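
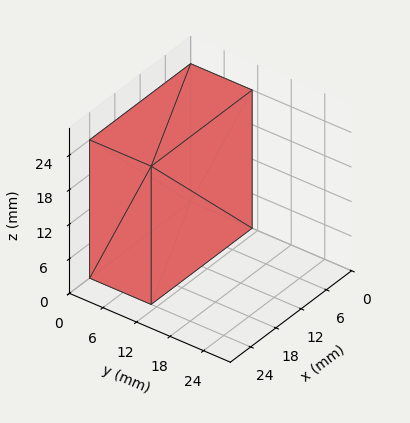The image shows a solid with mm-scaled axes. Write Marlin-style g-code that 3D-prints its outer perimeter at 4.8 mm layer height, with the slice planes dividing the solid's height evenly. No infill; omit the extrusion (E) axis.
Reading the render: the shape is a rectangular box, roughly 24 × 11 mm footprint and 24 mm tall (dimensions read to the nearest mm from the axis ticks). For the g-code, the solid's height is divided into equal slices at the stated Δz and each level perimeter traced with G1 moves after a G0 lift.

; perimeter-only toolpath
G21 ; units = mm
G90 ; absolute positioning
G28 ; home
; layer 1
G0 Z4.8
G0 X0.0 Y0.0
G1 X24.0 Y0.0
G1 X24.0 Y11.0
G1 X0.0 Y11.0
G1 X0.0 Y0.0
; layer 2
G0 Z9.6
G0 X0.0 Y0.0
G1 X24.0 Y0.0
G1 X24.0 Y11.0
G1 X0.0 Y11.0
G1 X0.0 Y0.0
; layer 3
G0 Z14.4
G0 X0.0 Y0.0
G1 X24.0 Y0.0
G1 X24.0 Y11.0
G1 X0.0 Y11.0
G1 X0.0 Y0.0
; layer 4
G0 Z19.2
G0 X0.0 Y0.0
G1 X24.0 Y0.0
G1 X24.0 Y11.0
G1 X0.0 Y11.0
G1 X0.0 Y0.0
; layer 5
G0 Z24.0
G0 X0.0 Y0.0
G1 X24.0 Y0.0
G1 X24.0 Y11.0
G1 X0.0 Y11.0
G1 X0.0 Y0.0
M2 ; end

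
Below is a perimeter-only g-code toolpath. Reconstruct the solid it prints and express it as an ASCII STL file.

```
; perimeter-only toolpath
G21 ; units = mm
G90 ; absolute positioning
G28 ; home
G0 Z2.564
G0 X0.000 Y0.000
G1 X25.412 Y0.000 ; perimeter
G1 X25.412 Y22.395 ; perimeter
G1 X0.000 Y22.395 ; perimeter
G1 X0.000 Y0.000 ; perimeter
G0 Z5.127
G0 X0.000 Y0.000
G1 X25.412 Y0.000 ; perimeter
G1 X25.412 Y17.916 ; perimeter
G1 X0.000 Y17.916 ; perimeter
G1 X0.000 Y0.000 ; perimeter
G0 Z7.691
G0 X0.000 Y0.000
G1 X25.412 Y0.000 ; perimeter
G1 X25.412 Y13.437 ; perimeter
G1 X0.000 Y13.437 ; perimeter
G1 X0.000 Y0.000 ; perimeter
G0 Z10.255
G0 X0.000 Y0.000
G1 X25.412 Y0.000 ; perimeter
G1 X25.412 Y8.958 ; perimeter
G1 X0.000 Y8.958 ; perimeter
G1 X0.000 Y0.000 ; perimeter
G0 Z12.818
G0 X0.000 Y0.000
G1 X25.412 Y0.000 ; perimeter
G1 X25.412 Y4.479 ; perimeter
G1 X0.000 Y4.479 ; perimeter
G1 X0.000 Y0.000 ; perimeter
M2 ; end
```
solid part
  facet normal 0.0000 0.0000 -1.0000
    outer loop
      vertex 25.412 26.874 0.000
      vertex 25.412 0.000 0.000
      vertex 0.000 0.000 0.000
    endloop
  endfacet
  facet normal 0.0000 0.0000 -1.0000
    outer loop
      vertex 0.000 26.874 0.000
      vertex 25.412 26.874 0.000
      vertex 0.000 0.000 0.000
    endloop
  endfacet
  facet normal 0.0000 -1.0000 0.0000
    outer loop
      vertex 0.000 0.000 0.000
      vertex 25.412 0.000 0.000
      vertex 25.412 0.000 15.382
    endloop
  endfacet
  facet normal 0.0000 -1.0000 0.0000
    outer loop
      vertex 0.000 0.000 0.000
      vertex 25.412 0.000 15.382
      vertex 0.000 0.000 15.382
    endloop
  endfacet
  facet normal 0.0000 0.4968 0.8679
    outer loop
      vertex 0.000 0.000 15.382
      vertex 25.412 0.000 15.382
      vertex 25.412 26.874 0.000
    endloop
  endfacet
  facet normal 0.0000 0.4968 0.8679
    outer loop
      vertex 0.000 0.000 15.382
      vertex 25.412 26.874 0.000
      vertex 0.000 26.874 0.000
    endloop
  endfacet
  facet normal -1.0000 0.0000 0.0000
    outer loop
      vertex 0.000 0.000 15.382
      vertex 0.000 26.874 0.000
      vertex 0.000 0.000 0.000
    endloop
  endfacet
  facet normal 1.0000 0.0000 0.0000
    outer loop
      vertex 25.412 0.000 0.000
      vertex 25.412 26.874 0.000
      vertex 25.412 0.000 15.382
    endloop
  endfacet
endsolid part

The G0 Z moves step by Δz≈2.564 mm. The G1 loops shrink linearly with z, so the solid tapers from its base footprint up to z≈15.4. Closing with a flat bottom cap and the tapered top and triangulating gives 8 facets — a wedge (ramp): 25.4 × 26.9 mm base, rising to 15.4 mm along the y=0 edge and sloping linearly to z=0 at y=26.9.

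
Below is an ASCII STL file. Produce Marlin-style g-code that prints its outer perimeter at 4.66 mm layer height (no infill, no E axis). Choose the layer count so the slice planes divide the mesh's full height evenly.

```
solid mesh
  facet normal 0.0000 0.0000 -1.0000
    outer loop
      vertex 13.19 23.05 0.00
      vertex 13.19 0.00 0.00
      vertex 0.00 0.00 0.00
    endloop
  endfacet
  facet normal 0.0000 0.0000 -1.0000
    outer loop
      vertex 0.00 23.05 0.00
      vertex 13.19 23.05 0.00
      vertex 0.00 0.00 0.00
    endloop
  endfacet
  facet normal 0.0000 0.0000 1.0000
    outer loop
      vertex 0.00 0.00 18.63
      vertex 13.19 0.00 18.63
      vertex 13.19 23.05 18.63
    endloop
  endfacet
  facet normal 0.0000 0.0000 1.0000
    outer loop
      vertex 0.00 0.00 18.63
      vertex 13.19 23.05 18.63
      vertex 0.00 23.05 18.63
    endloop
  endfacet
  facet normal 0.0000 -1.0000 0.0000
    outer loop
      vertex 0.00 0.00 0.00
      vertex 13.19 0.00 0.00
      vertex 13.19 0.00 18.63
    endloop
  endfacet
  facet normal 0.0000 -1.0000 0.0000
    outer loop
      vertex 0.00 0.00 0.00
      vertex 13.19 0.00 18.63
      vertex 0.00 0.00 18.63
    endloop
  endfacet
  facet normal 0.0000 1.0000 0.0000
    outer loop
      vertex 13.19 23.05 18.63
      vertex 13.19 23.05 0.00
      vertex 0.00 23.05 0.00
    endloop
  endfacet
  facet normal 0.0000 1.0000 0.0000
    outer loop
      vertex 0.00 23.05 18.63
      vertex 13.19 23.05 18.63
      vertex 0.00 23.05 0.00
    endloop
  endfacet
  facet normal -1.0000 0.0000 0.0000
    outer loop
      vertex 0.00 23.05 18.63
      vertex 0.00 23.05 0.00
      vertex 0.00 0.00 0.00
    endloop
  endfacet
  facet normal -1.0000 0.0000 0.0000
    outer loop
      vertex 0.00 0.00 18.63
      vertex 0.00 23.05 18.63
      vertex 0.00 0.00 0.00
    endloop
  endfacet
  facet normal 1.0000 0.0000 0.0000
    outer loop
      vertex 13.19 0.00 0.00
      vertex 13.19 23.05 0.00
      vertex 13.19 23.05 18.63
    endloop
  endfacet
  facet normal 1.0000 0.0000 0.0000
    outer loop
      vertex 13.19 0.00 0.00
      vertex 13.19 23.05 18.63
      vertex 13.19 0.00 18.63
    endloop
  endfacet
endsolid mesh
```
; perimeter-only toolpath
G21 ; units = mm
G90 ; absolute positioning
G28 ; home
; layer 1
G0 Z4.66
G0 X0.00 Y0.00
G1 X13.19 Y0.00
G1 X13.19 Y23.05
G1 X0.00 Y23.05
G1 X0.00 Y0.00
; layer 2
G0 Z9.31
G0 X0.00 Y0.00
G1 X13.19 Y0.00
G1 X13.19 Y23.05
G1 X0.00 Y23.05
G1 X0.00 Y0.00
; layer 3
G0 Z13.97
G0 X0.00 Y0.00
G1 X13.19 Y0.00
G1 X13.19 Y23.05
G1 X0.00 Y23.05
G1 X0.00 Y0.00
; layer 4
G0 Z18.63
G0 X0.00 Y0.00
G1 X13.19 Y0.00
G1 X13.19 Y23.05
G1 X0.00 Y23.05
G1 X0.00 Y0.00
M2 ; end

The solid is a rectangular box, roughly 13.2 × 23.1 mm footprint and 18.6 mm tall. Slicing at Δz = 4.66 mm — 4 equal slices spanning the solid's height, so layer i sits at z = i·h/4 — gives 4 non-empty perimeters. Each is a 4-segment closed polygon; G0 lifts to the layer z and rapids to the start vertex, then G1 traces the edges.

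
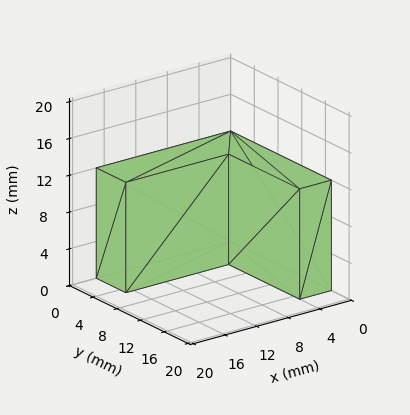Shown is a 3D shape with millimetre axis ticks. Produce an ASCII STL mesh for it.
Reading the render: the shape is an L-shaped prism: outer 17 × 17 mm, arm thicknesses ≈ 5 mm (horizontal) and 4 mm (vertical), extruded 12 mm in z (dimensions read to the nearest mm from the axis ticks). For the STL, each face is triangulated and given an outward normal.

solid part
  facet normal 0.0000 0.0000 -1.0000
    outer loop
      vertex 17.00 5.00 0.00
      vertex 17.00 0.00 0.00
      vertex 0.00 0.00 0.00
    endloop
  endfacet
  facet normal 0.0000 0.0000 -1.0000
    outer loop
      vertex 4.00 5.00 0.00
      vertex 17.00 5.00 0.00
      vertex 0.00 0.00 0.00
    endloop
  endfacet
  facet normal 0.0000 0.0000 -1.0000
    outer loop
      vertex 4.00 17.00 0.00
      vertex 4.00 5.00 0.00
      vertex 0.00 0.00 0.00
    endloop
  endfacet
  facet normal 0.0000 0.0000 -1.0000
    outer loop
      vertex 0.00 17.00 0.00
      vertex 4.00 17.00 0.00
      vertex 0.00 0.00 0.00
    endloop
  endfacet
  facet normal 0.0000 0.0000 1.0000
    outer loop
      vertex 0.00 0.00 12.00
      vertex 17.00 0.00 12.00
      vertex 17.00 5.00 12.00
    endloop
  endfacet
  facet normal 0.0000 0.0000 1.0000
    outer loop
      vertex 0.00 0.00 12.00
      vertex 17.00 5.00 12.00
      vertex 4.00 5.00 12.00
    endloop
  endfacet
  facet normal 0.0000 0.0000 1.0000
    outer loop
      vertex 0.00 0.00 12.00
      vertex 4.00 5.00 12.00
      vertex 4.00 17.00 12.00
    endloop
  endfacet
  facet normal 0.0000 0.0000 1.0000
    outer loop
      vertex 0.00 0.00 12.00
      vertex 4.00 17.00 12.00
      vertex 0.00 17.00 12.00
    endloop
  endfacet
  facet normal 0.0000 -1.0000 0.0000
    outer loop
      vertex 0.00 0.00 0.00
      vertex 17.00 0.00 0.00
      vertex 17.00 0.00 12.00
    endloop
  endfacet
  facet normal 0.0000 -1.0000 0.0000
    outer loop
      vertex 0.00 0.00 0.00
      vertex 17.00 0.00 12.00
      vertex 0.00 0.00 12.00
    endloop
  endfacet
  facet normal 1.0000 0.0000 0.0000
    outer loop
      vertex 17.00 0.00 0.00
      vertex 17.00 5.00 0.00
      vertex 17.00 5.00 12.00
    endloop
  endfacet
  facet normal 1.0000 0.0000 0.0000
    outer loop
      vertex 17.00 0.00 0.00
      vertex 17.00 5.00 12.00
      vertex 17.00 0.00 12.00
    endloop
  endfacet
  facet normal 0.0000 1.0000 0.0000
    outer loop
      vertex 17.00 5.00 0.00
      vertex 4.00 5.00 0.00
      vertex 4.00 5.00 12.00
    endloop
  endfacet
  facet normal 0.0000 1.0000 0.0000
    outer loop
      vertex 17.00 5.00 0.00
      vertex 4.00 5.00 12.00
      vertex 17.00 5.00 12.00
    endloop
  endfacet
  facet normal 1.0000 0.0000 0.0000
    outer loop
      vertex 4.00 5.00 0.00
      vertex 4.00 17.00 0.00
      vertex 4.00 17.00 12.00
    endloop
  endfacet
  facet normal 1.0000 0.0000 0.0000
    outer loop
      vertex 4.00 5.00 0.00
      vertex 4.00 17.00 12.00
      vertex 4.00 5.00 12.00
    endloop
  endfacet
  facet normal 0.0000 1.0000 0.0000
    outer loop
      vertex 4.00 17.00 0.00
      vertex 0.00 17.00 0.00
      vertex 0.00 17.00 12.00
    endloop
  endfacet
  facet normal 0.0000 1.0000 0.0000
    outer loop
      vertex 4.00 17.00 0.00
      vertex 0.00 17.00 12.00
      vertex 4.00 17.00 12.00
    endloop
  endfacet
  facet normal -1.0000 0.0000 0.0000
    outer loop
      vertex 0.00 17.00 0.00
      vertex 0.00 0.00 0.00
      vertex 0.00 0.00 12.00
    endloop
  endfacet
  facet normal -1.0000 0.0000 0.0000
    outer loop
      vertex 0.00 17.00 0.00
      vertex 0.00 0.00 12.00
      vertex 0.00 17.00 12.00
    endloop
  endfacet
endsolid part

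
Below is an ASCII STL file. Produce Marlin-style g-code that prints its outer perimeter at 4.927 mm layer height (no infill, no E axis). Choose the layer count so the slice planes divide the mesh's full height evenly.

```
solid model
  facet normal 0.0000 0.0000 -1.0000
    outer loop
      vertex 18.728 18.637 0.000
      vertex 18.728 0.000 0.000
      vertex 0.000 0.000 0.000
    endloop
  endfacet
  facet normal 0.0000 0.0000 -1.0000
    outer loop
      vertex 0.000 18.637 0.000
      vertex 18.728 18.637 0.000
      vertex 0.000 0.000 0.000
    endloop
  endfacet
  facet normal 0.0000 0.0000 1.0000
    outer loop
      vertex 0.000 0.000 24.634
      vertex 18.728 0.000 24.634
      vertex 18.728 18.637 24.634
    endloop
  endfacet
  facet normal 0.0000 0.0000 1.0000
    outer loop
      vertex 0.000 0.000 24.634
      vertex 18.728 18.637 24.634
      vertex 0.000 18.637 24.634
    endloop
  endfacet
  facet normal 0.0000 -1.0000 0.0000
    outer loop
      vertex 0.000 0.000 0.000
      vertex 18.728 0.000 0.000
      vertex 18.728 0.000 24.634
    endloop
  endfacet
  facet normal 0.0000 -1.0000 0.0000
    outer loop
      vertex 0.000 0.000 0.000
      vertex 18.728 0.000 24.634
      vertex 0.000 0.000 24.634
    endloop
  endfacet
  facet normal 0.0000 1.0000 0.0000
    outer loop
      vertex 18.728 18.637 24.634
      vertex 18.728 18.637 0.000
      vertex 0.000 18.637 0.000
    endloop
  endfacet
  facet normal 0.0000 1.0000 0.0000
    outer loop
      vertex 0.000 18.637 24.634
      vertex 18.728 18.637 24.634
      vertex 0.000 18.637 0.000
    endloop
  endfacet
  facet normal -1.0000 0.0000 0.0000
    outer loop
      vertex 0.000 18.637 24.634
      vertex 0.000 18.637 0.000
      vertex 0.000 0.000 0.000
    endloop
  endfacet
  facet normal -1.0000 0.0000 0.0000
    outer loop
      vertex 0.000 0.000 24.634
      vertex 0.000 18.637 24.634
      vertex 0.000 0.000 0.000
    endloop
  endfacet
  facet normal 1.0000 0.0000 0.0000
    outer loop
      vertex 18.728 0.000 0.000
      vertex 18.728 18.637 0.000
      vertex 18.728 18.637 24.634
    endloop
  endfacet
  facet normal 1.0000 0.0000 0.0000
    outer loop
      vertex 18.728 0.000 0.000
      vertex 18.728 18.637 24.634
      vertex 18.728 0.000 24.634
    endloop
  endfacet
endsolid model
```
; perimeter-only toolpath
G21 ; units = mm
G90 ; absolute positioning
G28 ; home
; layer 1
G0 Z4.927
G0 X0.000 Y0.000
G1 X18.728 Y0.000
G1 X18.728 Y18.637
G1 X0.000 Y18.637
G1 X0.000 Y0.000
; layer 2
G0 Z9.854
G0 X0.000 Y0.000
G1 X18.728 Y0.000
G1 X18.728 Y18.637
G1 X0.000 Y18.637
G1 X0.000 Y0.000
; layer 3
G0 Z14.780
G0 X0.000 Y0.000
G1 X18.728 Y0.000
G1 X18.728 Y18.637
G1 X0.000 Y18.637
G1 X0.000 Y0.000
; layer 4
G0 Z19.707
G0 X0.000 Y0.000
G1 X18.728 Y0.000
G1 X18.728 Y18.637
G1 X0.000 Y18.637
G1 X0.000 Y0.000
; layer 5
G0 Z24.634
G0 X0.000 Y0.000
G1 X18.728 Y0.000
G1 X18.728 Y18.637
G1 X0.000 Y18.637
G1 X0.000 Y0.000
M2 ; end

The solid is a rectangular box, roughly 18.7 × 18.6 mm footprint and 24.6 mm tall. Slicing at Δz = 4.927 mm — 5 equal slices spanning the solid's height, so layer i sits at z = i·h/5 — gives 5 non-empty perimeters. Each is a 4-segment closed polygon; G0 lifts to the layer z and rapids to the start vertex, then G1 traces the edges.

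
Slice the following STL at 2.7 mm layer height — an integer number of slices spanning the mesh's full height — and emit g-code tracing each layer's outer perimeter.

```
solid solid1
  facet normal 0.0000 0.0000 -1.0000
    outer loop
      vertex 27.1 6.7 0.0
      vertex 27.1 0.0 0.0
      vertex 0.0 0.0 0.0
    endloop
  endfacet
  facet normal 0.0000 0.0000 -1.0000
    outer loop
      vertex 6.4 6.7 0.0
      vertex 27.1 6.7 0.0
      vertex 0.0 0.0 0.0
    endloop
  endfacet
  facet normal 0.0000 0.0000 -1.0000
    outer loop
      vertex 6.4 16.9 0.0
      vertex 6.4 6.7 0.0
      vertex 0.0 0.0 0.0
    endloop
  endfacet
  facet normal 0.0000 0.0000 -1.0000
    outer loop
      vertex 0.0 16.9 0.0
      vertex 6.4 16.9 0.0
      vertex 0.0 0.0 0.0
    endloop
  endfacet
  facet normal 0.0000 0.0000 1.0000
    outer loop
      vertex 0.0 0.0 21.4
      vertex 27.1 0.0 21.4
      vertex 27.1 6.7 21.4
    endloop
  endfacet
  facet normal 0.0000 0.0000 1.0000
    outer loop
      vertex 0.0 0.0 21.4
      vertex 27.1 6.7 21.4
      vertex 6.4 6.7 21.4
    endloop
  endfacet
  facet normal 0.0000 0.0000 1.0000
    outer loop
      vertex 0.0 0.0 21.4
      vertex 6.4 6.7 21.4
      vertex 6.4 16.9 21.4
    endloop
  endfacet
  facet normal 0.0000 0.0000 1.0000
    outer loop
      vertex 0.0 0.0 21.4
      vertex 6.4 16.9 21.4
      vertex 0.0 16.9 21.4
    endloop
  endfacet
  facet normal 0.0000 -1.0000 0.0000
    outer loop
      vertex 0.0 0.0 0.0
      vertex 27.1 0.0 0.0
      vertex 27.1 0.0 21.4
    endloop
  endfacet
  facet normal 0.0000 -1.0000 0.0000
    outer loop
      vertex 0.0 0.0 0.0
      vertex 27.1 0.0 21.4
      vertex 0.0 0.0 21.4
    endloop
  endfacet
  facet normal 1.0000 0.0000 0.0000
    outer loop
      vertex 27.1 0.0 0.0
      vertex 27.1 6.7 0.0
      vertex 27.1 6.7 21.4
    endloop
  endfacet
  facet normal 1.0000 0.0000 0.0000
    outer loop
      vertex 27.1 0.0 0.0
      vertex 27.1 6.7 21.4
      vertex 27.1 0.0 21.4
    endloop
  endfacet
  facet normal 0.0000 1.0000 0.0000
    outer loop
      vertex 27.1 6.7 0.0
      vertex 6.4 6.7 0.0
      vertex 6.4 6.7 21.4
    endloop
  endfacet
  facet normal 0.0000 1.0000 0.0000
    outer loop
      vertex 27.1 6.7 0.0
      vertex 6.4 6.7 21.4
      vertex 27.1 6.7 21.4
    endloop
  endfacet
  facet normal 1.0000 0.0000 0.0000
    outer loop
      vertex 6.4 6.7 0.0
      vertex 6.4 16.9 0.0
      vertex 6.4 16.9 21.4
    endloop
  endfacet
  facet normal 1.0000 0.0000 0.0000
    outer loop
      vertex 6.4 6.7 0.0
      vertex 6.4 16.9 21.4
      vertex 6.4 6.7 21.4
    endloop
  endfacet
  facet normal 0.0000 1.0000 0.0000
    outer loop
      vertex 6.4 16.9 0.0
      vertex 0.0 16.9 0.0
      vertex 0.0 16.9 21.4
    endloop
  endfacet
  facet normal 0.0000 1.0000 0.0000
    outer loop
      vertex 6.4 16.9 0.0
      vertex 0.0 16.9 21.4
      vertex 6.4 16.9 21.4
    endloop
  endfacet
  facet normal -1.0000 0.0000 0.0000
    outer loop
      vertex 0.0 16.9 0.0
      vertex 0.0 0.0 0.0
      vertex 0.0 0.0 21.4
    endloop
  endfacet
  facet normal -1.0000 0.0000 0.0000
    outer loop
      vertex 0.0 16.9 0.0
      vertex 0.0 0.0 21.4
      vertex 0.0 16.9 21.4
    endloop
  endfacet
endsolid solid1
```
; perimeter-only toolpath
G21 ; units = mm
G90 ; absolute positioning
G28 ; home
; layer 1
G0 Z2.7
G0 X0.0 Y0.0
G1 X27.1 Y0.0
G1 X27.1 Y6.7
G1 X6.4 Y6.7
G1 X6.4 Y16.9
G1 X0.0 Y16.9
G1 X0.0 Y0.0
; layer 2
G0 Z5.3
G0 X0.0 Y0.0
G1 X27.1 Y0.0
G1 X27.1 Y6.7
G1 X6.4 Y6.7
G1 X6.4 Y16.9
G1 X0.0 Y16.9
G1 X0.0 Y0.0
; layer 3
G0 Z8.0
G0 X0.0 Y0.0
G1 X27.1 Y0.0
G1 X27.1 Y6.7
G1 X6.4 Y6.7
G1 X6.4 Y16.9
G1 X0.0 Y16.9
G1 X0.0 Y0.0
; layer 4
G0 Z10.7
G0 X0.0 Y0.0
G1 X27.1 Y0.0
G1 X27.1 Y6.7
G1 X6.4 Y6.7
G1 X6.4 Y16.9
G1 X0.0 Y16.9
G1 X0.0 Y0.0
; layer 5
G0 Z13.4
G0 X0.0 Y0.0
G1 X27.1 Y0.0
G1 X27.1 Y6.7
G1 X6.4 Y6.7
G1 X6.4 Y16.9
G1 X0.0 Y16.9
G1 X0.0 Y0.0
; layer 6
G0 Z16.0
G0 X0.0 Y0.0
G1 X27.1 Y0.0
G1 X27.1 Y6.7
G1 X6.4 Y6.7
G1 X6.4 Y16.9
G1 X0.0 Y16.9
G1 X0.0 Y0.0
; layer 7
G0 Z18.7
G0 X0.0 Y0.0
G1 X27.1 Y0.0
G1 X27.1 Y6.7
G1 X6.4 Y6.7
G1 X6.4 Y16.9
G1 X0.0 Y16.9
G1 X0.0 Y0.0
; layer 8
G0 Z21.4
G0 X0.0 Y0.0
G1 X27.1 Y0.0
G1 X27.1 Y6.7
G1 X6.4 Y6.7
G1 X6.4 Y16.9
G1 X0.0 Y16.9
G1 X0.0 Y0.0
M2 ; end

The solid is an L-shaped prism: outer 27.1 × 16.9 mm, arm thicknesses ≈ 6.7 mm (horizontal) and 6.4 mm (vertical), extruded 21.4 mm in z. Slicing at Δz = 2.7 mm — 8 equal slices spanning the solid's height, so layer i sits at z = i·h/8 — gives 8 non-empty perimeters. Each is a 6-segment closed polygon; G0 lifts to the layer z and rapids to the start vertex, then G1 traces the edges.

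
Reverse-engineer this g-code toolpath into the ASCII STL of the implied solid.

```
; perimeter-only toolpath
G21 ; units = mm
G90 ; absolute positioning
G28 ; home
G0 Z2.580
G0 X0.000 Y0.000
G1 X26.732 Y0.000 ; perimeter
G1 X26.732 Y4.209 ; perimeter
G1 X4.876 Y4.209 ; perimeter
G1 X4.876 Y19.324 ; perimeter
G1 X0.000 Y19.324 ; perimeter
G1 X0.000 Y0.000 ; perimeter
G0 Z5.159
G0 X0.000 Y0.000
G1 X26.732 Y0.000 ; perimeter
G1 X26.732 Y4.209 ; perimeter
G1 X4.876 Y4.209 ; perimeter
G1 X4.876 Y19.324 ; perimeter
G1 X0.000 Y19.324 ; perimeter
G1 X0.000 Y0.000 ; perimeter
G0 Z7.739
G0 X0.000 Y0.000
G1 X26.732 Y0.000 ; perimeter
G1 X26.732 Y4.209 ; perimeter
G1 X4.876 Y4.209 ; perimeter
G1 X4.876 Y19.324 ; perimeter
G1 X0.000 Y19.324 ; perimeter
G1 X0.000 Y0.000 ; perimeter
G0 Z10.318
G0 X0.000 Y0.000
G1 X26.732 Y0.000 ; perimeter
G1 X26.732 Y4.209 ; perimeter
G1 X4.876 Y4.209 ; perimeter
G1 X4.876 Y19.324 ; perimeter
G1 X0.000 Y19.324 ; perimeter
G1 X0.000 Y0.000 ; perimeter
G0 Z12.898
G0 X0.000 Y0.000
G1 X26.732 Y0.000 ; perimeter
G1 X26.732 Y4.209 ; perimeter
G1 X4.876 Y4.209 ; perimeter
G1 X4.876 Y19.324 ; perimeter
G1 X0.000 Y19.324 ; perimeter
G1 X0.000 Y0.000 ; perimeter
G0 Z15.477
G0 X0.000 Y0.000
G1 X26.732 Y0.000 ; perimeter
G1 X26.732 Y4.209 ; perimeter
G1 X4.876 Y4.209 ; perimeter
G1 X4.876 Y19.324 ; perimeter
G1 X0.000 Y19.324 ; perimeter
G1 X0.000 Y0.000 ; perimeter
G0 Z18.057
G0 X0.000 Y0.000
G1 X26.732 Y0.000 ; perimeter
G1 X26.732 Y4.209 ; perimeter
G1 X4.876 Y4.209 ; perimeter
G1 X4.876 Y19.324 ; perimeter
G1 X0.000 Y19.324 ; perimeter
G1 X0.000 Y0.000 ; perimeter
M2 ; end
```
solid part
  facet normal 0.0000 0.0000 -1.0000
    outer loop
      vertex 26.732 4.209 0.000
      vertex 26.732 0.000 0.000
      vertex 0.000 0.000 0.000
    endloop
  endfacet
  facet normal 0.0000 0.0000 -1.0000
    outer loop
      vertex 4.876 4.209 0.000
      vertex 26.732 4.209 0.000
      vertex 0.000 0.000 0.000
    endloop
  endfacet
  facet normal 0.0000 0.0000 -1.0000
    outer loop
      vertex 4.876 19.324 0.000
      vertex 4.876 4.209 0.000
      vertex 0.000 0.000 0.000
    endloop
  endfacet
  facet normal 0.0000 0.0000 -1.0000
    outer loop
      vertex 0.000 19.324 0.000
      vertex 4.876 19.324 0.000
      vertex 0.000 0.000 0.000
    endloop
  endfacet
  facet normal 0.0000 0.0000 1.0000
    outer loop
      vertex 0.000 0.000 18.057
      vertex 26.732 0.000 18.057
      vertex 26.732 4.209 18.057
    endloop
  endfacet
  facet normal 0.0000 0.0000 1.0000
    outer loop
      vertex 0.000 0.000 18.057
      vertex 26.732 4.209 18.057
      vertex 4.876 4.209 18.057
    endloop
  endfacet
  facet normal 0.0000 0.0000 1.0000
    outer loop
      vertex 0.000 0.000 18.057
      vertex 4.876 4.209 18.057
      vertex 4.876 19.324 18.057
    endloop
  endfacet
  facet normal 0.0000 0.0000 1.0000
    outer loop
      vertex 0.000 0.000 18.057
      vertex 4.876 19.324 18.057
      vertex 0.000 19.324 18.057
    endloop
  endfacet
  facet normal 0.0000 -1.0000 0.0000
    outer loop
      vertex 0.000 0.000 0.000
      vertex 26.732 0.000 0.000
      vertex 26.732 0.000 18.057
    endloop
  endfacet
  facet normal 0.0000 -1.0000 0.0000
    outer loop
      vertex 0.000 0.000 0.000
      vertex 26.732 0.000 18.057
      vertex 0.000 0.000 18.057
    endloop
  endfacet
  facet normal 1.0000 0.0000 0.0000
    outer loop
      vertex 26.732 0.000 0.000
      vertex 26.732 4.209 0.000
      vertex 26.732 4.209 18.057
    endloop
  endfacet
  facet normal 1.0000 0.0000 0.0000
    outer loop
      vertex 26.732 0.000 0.000
      vertex 26.732 4.209 18.057
      vertex 26.732 0.000 18.057
    endloop
  endfacet
  facet normal 0.0000 1.0000 0.0000
    outer loop
      vertex 26.732 4.209 0.000
      vertex 4.876 4.209 0.000
      vertex 4.876 4.209 18.057
    endloop
  endfacet
  facet normal 0.0000 1.0000 0.0000
    outer loop
      vertex 26.732 4.209 0.000
      vertex 4.876 4.209 18.057
      vertex 26.732 4.209 18.057
    endloop
  endfacet
  facet normal 1.0000 0.0000 0.0000
    outer loop
      vertex 4.876 4.209 0.000
      vertex 4.876 19.324 0.000
      vertex 4.876 19.324 18.057
    endloop
  endfacet
  facet normal 1.0000 0.0000 0.0000
    outer loop
      vertex 4.876 4.209 0.000
      vertex 4.876 19.324 18.057
      vertex 4.876 4.209 18.057
    endloop
  endfacet
  facet normal 0.0000 1.0000 0.0000
    outer loop
      vertex 4.876 19.324 0.000
      vertex 0.000 19.324 0.000
      vertex 0.000 19.324 18.057
    endloop
  endfacet
  facet normal 0.0000 1.0000 0.0000
    outer loop
      vertex 4.876 19.324 0.000
      vertex 0.000 19.324 18.057
      vertex 4.876 19.324 18.057
    endloop
  endfacet
  facet normal -1.0000 0.0000 0.0000
    outer loop
      vertex 0.000 19.324 0.000
      vertex 0.000 0.000 0.000
      vertex 0.000 0.000 18.057
    endloop
  endfacet
  facet normal -1.0000 0.0000 0.0000
    outer loop
      vertex 0.000 19.324 0.000
      vertex 0.000 0.000 18.057
      vertex 0.000 19.324 18.057
    endloop
  endfacet
endsolid part

The G0 Z moves step by Δz≈2.580 mm. Every layer's G1 loop is the same polygon, so the solid is a straight extrusion of it from z=0 to z≈18.1. Closing with flat bottom and top caps and triangulating gives 20 facets — an L-shaped prism: outer 26.7 × 19.3 mm, arm thicknesses ≈ 4.21 mm (horizontal) and 4.88 mm (vertical), extruded 18.1 mm in z.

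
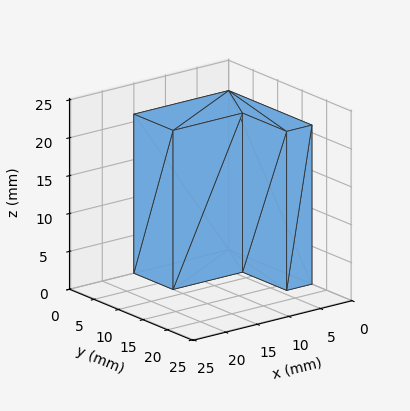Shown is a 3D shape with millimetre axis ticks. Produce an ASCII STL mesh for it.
Reading the render: the shape is an L-shaped prism: outer 15 × 17 mm, arm thicknesses ≈ 8 mm (horizontal) and 4 mm (vertical), extruded 21 mm in z (dimensions read to the nearest mm from the axis ticks). For the STL, each face is triangulated and given an outward normal.

solid part
  facet normal 0.0000 0.0000 -1.0000
    outer loop
      vertex 15.00 8.00 0.00
      vertex 15.00 0.00 0.00
      vertex 0.00 0.00 0.00
    endloop
  endfacet
  facet normal 0.0000 0.0000 -1.0000
    outer loop
      vertex 4.00 8.00 0.00
      vertex 15.00 8.00 0.00
      vertex 0.00 0.00 0.00
    endloop
  endfacet
  facet normal 0.0000 0.0000 -1.0000
    outer loop
      vertex 4.00 17.00 0.00
      vertex 4.00 8.00 0.00
      vertex 0.00 0.00 0.00
    endloop
  endfacet
  facet normal 0.0000 0.0000 -1.0000
    outer loop
      vertex 0.00 17.00 0.00
      vertex 4.00 17.00 0.00
      vertex 0.00 0.00 0.00
    endloop
  endfacet
  facet normal 0.0000 0.0000 1.0000
    outer loop
      vertex 0.00 0.00 21.00
      vertex 15.00 0.00 21.00
      vertex 15.00 8.00 21.00
    endloop
  endfacet
  facet normal 0.0000 0.0000 1.0000
    outer loop
      vertex 0.00 0.00 21.00
      vertex 15.00 8.00 21.00
      vertex 4.00 8.00 21.00
    endloop
  endfacet
  facet normal 0.0000 0.0000 1.0000
    outer loop
      vertex 0.00 0.00 21.00
      vertex 4.00 8.00 21.00
      vertex 4.00 17.00 21.00
    endloop
  endfacet
  facet normal 0.0000 0.0000 1.0000
    outer loop
      vertex 0.00 0.00 21.00
      vertex 4.00 17.00 21.00
      vertex 0.00 17.00 21.00
    endloop
  endfacet
  facet normal 0.0000 -1.0000 0.0000
    outer loop
      vertex 0.00 0.00 0.00
      vertex 15.00 0.00 0.00
      vertex 15.00 0.00 21.00
    endloop
  endfacet
  facet normal 0.0000 -1.0000 0.0000
    outer loop
      vertex 0.00 0.00 0.00
      vertex 15.00 0.00 21.00
      vertex 0.00 0.00 21.00
    endloop
  endfacet
  facet normal 1.0000 0.0000 0.0000
    outer loop
      vertex 15.00 0.00 0.00
      vertex 15.00 8.00 0.00
      vertex 15.00 8.00 21.00
    endloop
  endfacet
  facet normal 1.0000 0.0000 0.0000
    outer loop
      vertex 15.00 0.00 0.00
      vertex 15.00 8.00 21.00
      vertex 15.00 0.00 21.00
    endloop
  endfacet
  facet normal 0.0000 1.0000 0.0000
    outer loop
      vertex 15.00 8.00 0.00
      vertex 4.00 8.00 0.00
      vertex 4.00 8.00 21.00
    endloop
  endfacet
  facet normal 0.0000 1.0000 0.0000
    outer loop
      vertex 15.00 8.00 0.00
      vertex 4.00 8.00 21.00
      vertex 15.00 8.00 21.00
    endloop
  endfacet
  facet normal 1.0000 0.0000 0.0000
    outer loop
      vertex 4.00 8.00 0.00
      vertex 4.00 17.00 0.00
      vertex 4.00 17.00 21.00
    endloop
  endfacet
  facet normal 1.0000 0.0000 0.0000
    outer loop
      vertex 4.00 8.00 0.00
      vertex 4.00 17.00 21.00
      vertex 4.00 8.00 21.00
    endloop
  endfacet
  facet normal 0.0000 1.0000 0.0000
    outer loop
      vertex 4.00 17.00 0.00
      vertex 0.00 17.00 0.00
      vertex 0.00 17.00 21.00
    endloop
  endfacet
  facet normal 0.0000 1.0000 0.0000
    outer loop
      vertex 4.00 17.00 0.00
      vertex 0.00 17.00 21.00
      vertex 4.00 17.00 21.00
    endloop
  endfacet
  facet normal -1.0000 0.0000 0.0000
    outer loop
      vertex 0.00 17.00 0.00
      vertex 0.00 0.00 0.00
      vertex 0.00 0.00 21.00
    endloop
  endfacet
  facet normal -1.0000 0.0000 0.0000
    outer loop
      vertex 0.00 17.00 0.00
      vertex 0.00 0.00 21.00
      vertex 0.00 17.00 21.00
    endloop
  endfacet
endsolid part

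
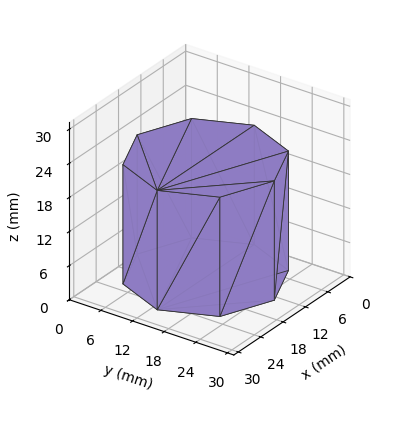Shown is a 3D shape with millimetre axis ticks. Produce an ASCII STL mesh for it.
Reading the render: the shape is a regular 8-sided prism (a cylinder approximated with 8 flat sides), circumscribed radius ≈ 13 mm, height ≈ 21 mm (dimensions read to the nearest mm from the axis ticks). For the STL, each face is triangulated and given an outward normal.

solid part
  facet normal 0.0000 0.0000 -1.0000
    outer loop
      vertex 13.00 26.00 0.00
      vertex 22.19 22.19 0.00
      vertex 26.00 13.00 0.00
    endloop
  endfacet
  facet normal 0.0000 0.0000 -1.0000
    outer loop
      vertex 3.81 22.19 0.00
      vertex 13.00 26.00 0.00
      vertex 26.00 13.00 0.00
    endloop
  endfacet
  facet normal 0.0000 0.0000 -1.0000
    outer loop
      vertex 0.00 13.00 0.00
      vertex 3.81 22.19 0.00
      vertex 26.00 13.00 0.00
    endloop
  endfacet
  facet normal 0.0000 0.0000 -1.0000
    outer loop
      vertex 3.81 3.81 0.00
      vertex 0.00 13.00 0.00
      vertex 26.00 13.00 0.00
    endloop
  endfacet
  facet normal 0.0000 0.0000 -1.0000
    outer loop
      vertex 13.00 0.00 0.00
      vertex 3.81 3.81 0.00
      vertex 26.00 13.00 0.00
    endloop
  endfacet
  facet normal 0.0000 0.0000 -1.0000
    outer loop
      vertex 22.19 3.81 0.00
      vertex 13.00 0.00 0.00
      vertex 26.00 13.00 0.00
    endloop
  endfacet
  facet normal 0.0000 0.0000 1.0000
    outer loop
      vertex 26.00 13.00 21.00
      vertex 22.19 22.19 21.00
      vertex 13.00 26.00 21.00
    endloop
  endfacet
  facet normal 0.0000 0.0000 1.0000
    outer loop
      vertex 26.00 13.00 21.00
      vertex 13.00 26.00 21.00
      vertex 3.81 22.19 21.00
    endloop
  endfacet
  facet normal 0.0000 0.0000 1.0000
    outer loop
      vertex 26.00 13.00 21.00
      vertex 3.81 22.19 21.00
      vertex 0.00 13.00 21.00
    endloop
  endfacet
  facet normal 0.0000 0.0000 1.0000
    outer loop
      vertex 26.00 13.00 21.00
      vertex 0.00 13.00 21.00
      vertex 3.81 3.81 21.00
    endloop
  endfacet
  facet normal 0.0000 0.0000 1.0000
    outer loop
      vertex 26.00 13.00 21.00
      vertex 3.81 3.81 21.00
      vertex 13.00 0.00 21.00
    endloop
  endfacet
  facet normal 0.0000 0.0000 1.0000
    outer loop
      vertex 26.00 13.00 21.00
      vertex 13.00 0.00 21.00
      vertex 22.19 3.81 21.00
    endloop
  endfacet
  facet normal 0.9238 0.3830 0.0000
    outer loop
      vertex 26.00 13.00 0.00
      vertex 22.19 22.19 0.00
      vertex 22.19 22.19 21.00
    endloop
  endfacet
  facet normal 0.9238 0.3830 0.0000
    outer loop
      vertex 26.00 13.00 0.00
      vertex 22.19 22.19 21.00
      vertex 26.00 13.00 21.00
    endloop
  endfacet
  facet normal 0.3830 0.9238 0.0000
    outer loop
      vertex 22.19 22.19 0.00
      vertex 13.00 26.00 0.00
      vertex 13.00 26.00 21.00
    endloop
  endfacet
  facet normal 0.3830 0.9238 0.0000
    outer loop
      vertex 22.19 22.19 0.00
      vertex 13.00 26.00 21.00
      vertex 22.19 22.19 21.00
    endloop
  endfacet
  facet normal -0.3830 0.9238 0.0000
    outer loop
      vertex 13.00 26.00 0.00
      vertex 3.81 22.19 0.00
      vertex 3.81 22.19 21.00
    endloop
  endfacet
  facet normal -0.3830 0.9238 0.0000
    outer loop
      vertex 13.00 26.00 0.00
      vertex 3.81 22.19 21.00
      vertex 13.00 26.00 21.00
    endloop
  endfacet
  facet normal -0.9238 0.3830 0.0000
    outer loop
      vertex 3.81 22.19 0.00
      vertex 0.00 13.00 0.00
      vertex 0.00 13.00 21.00
    endloop
  endfacet
  facet normal -0.9238 0.3830 0.0000
    outer loop
      vertex 3.81 22.19 0.00
      vertex 0.00 13.00 21.00
      vertex 3.81 22.19 21.00
    endloop
  endfacet
  facet normal -0.9238 -0.3830 0.0000
    outer loop
      vertex 0.00 13.00 0.00
      vertex 3.81 3.81 0.00
      vertex 3.81 3.81 21.00
    endloop
  endfacet
  facet normal -0.9238 -0.3830 0.0000
    outer loop
      vertex 0.00 13.00 0.00
      vertex 3.81 3.81 21.00
      vertex 0.00 13.00 21.00
    endloop
  endfacet
  facet normal -0.3830 -0.9238 0.0000
    outer loop
      vertex 3.81 3.81 0.00
      vertex 13.00 0.00 0.00
      vertex 13.00 0.00 21.00
    endloop
  endfacet
  facet normal -0.3830 -0.9238 0.0000
    outer loop
      vertex 3.81 3.81 0.00
      vertex 13.00 0.00 21.00
      vertex 3.81 3.81 21.00
    endloop
  endfacet
  facet normal 0.3830 -0.9238 0.0000
    outer loop
      vertex 13.00 0.00 0.00
      vertex 22.19 3.81 0.00
      vertex 22.19 3.81 21.00
    endloop
  endfacet
  facet normal 0.3830 -0.9238 0.0000
    outer loop
      vertex 13.00 0.00 0.00
      vertex 22.19 3.81 21.00
      vertex 13.00 0.00 21.00
    endloop
  endfacet
  facet normal 0.9238 -0.3830 0.0000
    outer loop
      vertex 22.19 3.81 0.00
      vertex 26.00 13.00 0.00
      vertex 26.00 13.00 21.00
    endloop
  endfacet
  facet normal 0.9238 -0.3830 0.0000
    outer loop
      vertex 22.19 3.81 0.00
      vertex 26.00 13.00 21.00
      vertex 22.19 3.81 21.00
    endloop
  endfacet
endsolid part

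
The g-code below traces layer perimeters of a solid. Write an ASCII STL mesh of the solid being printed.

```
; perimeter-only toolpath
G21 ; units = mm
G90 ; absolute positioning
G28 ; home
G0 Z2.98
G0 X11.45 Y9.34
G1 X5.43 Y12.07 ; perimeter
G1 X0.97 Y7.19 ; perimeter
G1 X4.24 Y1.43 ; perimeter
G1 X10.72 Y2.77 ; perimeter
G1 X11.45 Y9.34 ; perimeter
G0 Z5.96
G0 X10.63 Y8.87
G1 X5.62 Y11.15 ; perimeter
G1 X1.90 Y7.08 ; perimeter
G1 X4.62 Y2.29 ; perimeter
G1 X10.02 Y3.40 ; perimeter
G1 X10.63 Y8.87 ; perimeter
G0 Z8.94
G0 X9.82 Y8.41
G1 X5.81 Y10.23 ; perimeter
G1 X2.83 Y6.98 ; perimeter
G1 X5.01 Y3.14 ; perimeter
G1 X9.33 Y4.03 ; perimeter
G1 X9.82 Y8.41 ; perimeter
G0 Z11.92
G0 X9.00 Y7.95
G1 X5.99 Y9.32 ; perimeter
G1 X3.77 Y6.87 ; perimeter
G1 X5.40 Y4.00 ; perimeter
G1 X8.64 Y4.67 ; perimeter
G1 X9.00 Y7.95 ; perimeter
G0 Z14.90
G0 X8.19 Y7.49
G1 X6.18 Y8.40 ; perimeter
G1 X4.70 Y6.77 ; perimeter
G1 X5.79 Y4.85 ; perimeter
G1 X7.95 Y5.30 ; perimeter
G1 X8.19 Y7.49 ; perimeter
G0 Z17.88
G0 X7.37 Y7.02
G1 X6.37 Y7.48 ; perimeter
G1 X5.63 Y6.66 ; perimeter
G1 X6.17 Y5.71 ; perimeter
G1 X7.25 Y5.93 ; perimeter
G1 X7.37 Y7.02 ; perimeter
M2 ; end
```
solid part
  facet normal 0.0000 0.0000 -1.0000
    outer loop
      vertex 0.04 7.29 0.00
      vertex 5.24 12.99 0.00
      vertex 12.26 9.80 0.00
    endloop
  endfacet
  facet normal 0.0000 0.0000 -1.0000
    outer loop
      vertex 3.85 0.58 0.00
      vertex 0.04 7.29 0.00
      vertex 12.26 9.80 0.00
    endloop
  endfacet
  facet normal 0.0000 0.0000 -1.0000
    outer loop
      vertex 11.41 2.14 0.00
      vertex 3.85 0.58 0.00
      vertex 12.26 9.80 0.00
    endloop
  endfacet
  facet normal 0.4009 0.8823 0.2466
    outer loop
      vertex 12.26 9.80 0.00
      vertex 5.24 12.99 0.00
      vertex 6.56 6.56 20.86
    endloop
  endfacet
  facet normal -0.7159 0.6531 0.2466
    outer loop
      vertex 5.24 12.99 0.00
      vertex 0.04 7.29 0.00
      vertex 6.56 6.56 20.86
    endloop
  endfacet
  facet normal -0.8427 -0.4785 0.2467
    outer loop
      vertex 0.04 7.29 0.00
      vertex 3.85 0.58 0.00
      vertex 6.56 6.56 20.86
    endloop
  endfacet
  facet normal 0.1958 -0.9491 0.2466
    outer loop
      vertex 3.85 0.58 0.00
      vertex 11.41 2.14 0.00
      vertex 6.56 6.56 20.86
    endloop
  endfacet
  facet normal 0.9632 -0.1069 0.2466
    outer loop
      vertex 11.41 2.14 0.00
      vertex 12.26 9.80 0.00
      vertex 6.56 6.56 20.86
    endloop
  endfacet
endsolid part

The G0 Z moves step by Δz≈2.98 mm. The G1 loops shrink linearly with z, so the solid tapers from its base footprint up to z≈20.9. Closing with a flat bottom cap and the tapered top and triangulating gives 8 facets — a regular 5-sided pyramid, base circumscribed radius ≈ 6.56 mm, apex at z ≈ 20.9 mm.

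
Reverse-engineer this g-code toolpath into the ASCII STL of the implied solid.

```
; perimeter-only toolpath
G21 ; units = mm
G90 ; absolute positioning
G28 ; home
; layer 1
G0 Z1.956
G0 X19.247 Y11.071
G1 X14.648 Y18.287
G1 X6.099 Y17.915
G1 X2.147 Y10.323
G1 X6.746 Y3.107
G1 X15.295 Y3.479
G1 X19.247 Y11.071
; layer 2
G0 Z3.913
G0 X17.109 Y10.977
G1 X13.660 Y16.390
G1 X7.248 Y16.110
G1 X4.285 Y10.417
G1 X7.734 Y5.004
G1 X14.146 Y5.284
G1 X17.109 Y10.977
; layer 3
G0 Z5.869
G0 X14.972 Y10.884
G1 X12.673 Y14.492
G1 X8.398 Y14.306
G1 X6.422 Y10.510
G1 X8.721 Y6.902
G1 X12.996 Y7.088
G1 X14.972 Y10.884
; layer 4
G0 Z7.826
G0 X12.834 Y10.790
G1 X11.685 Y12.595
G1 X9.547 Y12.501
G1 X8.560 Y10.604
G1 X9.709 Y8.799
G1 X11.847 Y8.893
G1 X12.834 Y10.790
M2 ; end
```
solid part
  facet normal 0.0000 0.0000 -1.0000
    outer loop
      vertex 4.949 19.719 0.000
      vertex 15.636 20.185 0.000
      vertex 21.384 11.164 0.000
    endloop
  endfacet
  facet normal 0.0000 0.0000 -1.0000
    outer loop
      vertex 0.010 10.230 0.000
      vertex 4.949 19.719 0.000
      vertex 21.384 11.164 0.000
    endloop
  endfacet
  facet normal 0.0000 0.0000 -1.0000
    outer loop
      vertex 5.758 1.209 0.000
      vertex 0.010 10.230 0.000
      vertex 21.384 11.164 0.000
    endloop
  endfacet
  facet normal 0.0000 0.0000 -1.0000
    outer loop
      vertex 16.445 1.675 0.000
      vertex 5.758 1.209 0.000
      vertex 21.384 11.164 0.000
    endloop
  endfacet
  facet normal 0.6123 0.3902 0.6876
    outer loop
      vertex 21.384 11.164 0.000
      vertex 15.636 20.185 0.000
      vertex 10.697 10.697 9.782
    endloop
  endfacet
  facet normal -0.0316 0.7254 0.6876
    outer loop
      vertex 15.636 20.185 0.000
      vertex 4.949 19.719 0.000
      vertex 10.697 10.697 9.782
    endloop
  endfacet
  facet normal -0.6440 0.3352 0.6876
    outer loop
      vertex 4.949 19.719 0.000
      vertex 0.010 10.230 0.000
      vertex 10.697 10.697 9.782
    endloop
  endfacet
  facet normal -0.6123 -0.3902 0.6876
    outer loop
      vertex 0.010 10.230 0.000
      vertex 5.758 1.209 0.000
      vertex 10.697 10.697 9.782
    endloop
  endfacet
  facet normal 0.0316 -0.7254 0.6876
    outer loop
      vertex 5.758 1.209 0.000
      vertex 16.445 1.675 0.000
      vertex 10.697 10.697 9.782
    endloop
  endfacet
  facet normal 0.6440 -0.3352 0.6876
    outer loop
      vertex 16.445 1.675 0.000
      vertex 21.384 11.164 0.000
      vertex 10.697 10.697 9.782
    endloop
  endfacet
endsolid part

The G0 Z moves step by Δz≈1.956 mm. The G1 loops shrink linearly with z, so the solid tapers from its base footprint up to z≈9.78. Closing with a flat bottom cap and the tapered top and triangulating gives 10 facets — a regular 6-sided pyramid, base circumscribed radius ≈ 10.7 mm, apex at z ≈ 9.78 mm.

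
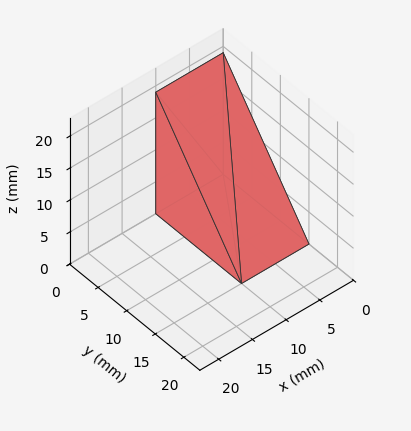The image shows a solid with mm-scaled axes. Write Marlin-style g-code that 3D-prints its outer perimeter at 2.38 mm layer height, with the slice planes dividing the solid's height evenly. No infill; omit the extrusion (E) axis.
Reading the render: the shape is a wedge (ramp): 10 × 15 mm base, rising to 19 mm along the y=0 edge and sloping linearly to z=0 at y=15 (dimensions read to the nearest mm from the axis ticks). For the g-code, the solid's height is divided into equal slices at the stated Δz and each level perimeter traced with G1 moves after a G0 lift.

; perimeter-only toolpath
G21 ; units = mm
G90 ; absolute positioning
G28 ; home
; layer 1
G0 Z2.38
G0 X0.00 Y0.00
G1 X10.00 Y0.00
G1 X10.00 Y13.12
G1 X0.00 Y13.12
G1 X0.00 Y0.00
; layer 2
G0 Z4.75
G0 X0.00 Y0.00
G1 X10.00 Y0.00
G1 X10.00 Y11.25
G1 X0.00 Y11.25
G1 X0.00 Y0.00
; layer 3
G0 Z7.12
G0 X0.00 Y0.00
G1 X10.00 Y0.00
G1 X10.00 Y9.38
G1 X0.00 Y9.38
G1 X0.00 Y0.00
; layer 4
G0 Z9.50
G0 X0.00 Y0.00
G1 X10.00 Y0.00
G1 X10.00 Y7.50
G1 X0.00 Y7.50
G1 X0.00 Y0.00
; layer 5
G0 Z11.88
G0 X0.00 Y0.00
G1 X10.00 Y0.00
G1 X10.00 Y5.62
G1 X0.00 Y5.62
G1 X0.00 Y0.00
; layer 6
G0 Z14.25
G0 X0.00 Y0.00
G1 X10.00 Y0.00
G1 X10.00 Y3.75
G1 X0.00 Y3.75
G1 X0.00 Y0.00
; layer 7
G0 Z16.62
G0 X0.00 Y0.00
G1 X10.00 Y0.00
G1 X10.00 Y1.88
G1 X0.00 Y1.88
G1 X0.00 Y0.00
M2 ; end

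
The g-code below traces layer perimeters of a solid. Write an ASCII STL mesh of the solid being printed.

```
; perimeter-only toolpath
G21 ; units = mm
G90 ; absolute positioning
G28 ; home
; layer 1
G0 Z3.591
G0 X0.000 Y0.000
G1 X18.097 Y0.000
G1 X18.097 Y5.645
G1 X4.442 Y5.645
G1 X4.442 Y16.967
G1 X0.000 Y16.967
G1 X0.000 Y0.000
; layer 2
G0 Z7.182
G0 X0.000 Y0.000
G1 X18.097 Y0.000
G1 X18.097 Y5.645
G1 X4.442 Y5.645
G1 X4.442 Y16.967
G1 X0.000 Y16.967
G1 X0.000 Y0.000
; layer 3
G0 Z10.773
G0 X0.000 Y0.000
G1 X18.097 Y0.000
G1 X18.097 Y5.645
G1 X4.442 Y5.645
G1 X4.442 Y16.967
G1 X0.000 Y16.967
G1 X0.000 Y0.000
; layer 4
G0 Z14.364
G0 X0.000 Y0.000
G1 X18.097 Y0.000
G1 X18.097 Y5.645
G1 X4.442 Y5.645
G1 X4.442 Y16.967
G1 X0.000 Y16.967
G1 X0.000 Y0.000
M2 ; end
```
solid part
  facet normal 0.0000 0.0000 -1.0000
    outer loop
      vertex 18.097 5.645 0.000
      vertex 18.097 0.000 0.000
      vertex 0.000 0.000 0.000
    endloop
  endfacet
  facet normal 0.0000 0.0000 -1.0000
    outer loop
      vertex 4.442 5.645 0.000
      vertex 18.097 5.645 0.000
      vertex 0.000 0.000 0.000
    endloop
  endfacet
  facet normal 0.0000 0.0000 -1.0000
    outer loop
      vertex 4.442 16.967 0.000
      vertex 4.442 5.645 0.000
      vertex 0.000 0.000 0.000
    endloop
  endfacet
  facet normal 0.0000 0.0000 -1.0000
    outer loop
      vertex 0.000 16.967 0.000
      vertex 4.442 16.967 0.000
      vertex 0.000 0.000 0.000
    endloop
  endfacet
  facet normal 0.0000 0.0000 1.0000
    outer loop
      vertex 0.000 0.000 14.364
      vertex 18.097 0.000 14.364
      vertex 18.097 5.645 14.364
    endloop
  endfacet
  facet normal 0.0000 0.0000 1.0000
    outer loop
      vertex 0.000 0.000 14.364
      vertex 18.097 5.645 14.364
      vertex 4.442 5.645 14.364
    endloop
  endfacet
  facet normal 0.0000 0.0000 1.0000
    outer loop
      vertex 0.000 0.000 14.364
      vertex 4.442 5.645 14.364
      vertex 4.442 16.967 14.364
    endloop
  endfacet
  facet normal 0.0000 0.0000 1.0000
    outer loop
      vertex 0.000 0.000 14.364
      vertex 4.442 16.967 14.364
      vertex 0.000 16.967 14.364
    endloop
  endfacet
  facet normal 0.0000 -1.0000 0.0000
    outer loop
      vertex 0.000 0.000 0.000
      vertex 18.097 0.000 0.000
      vertex 18.097 0.000 14.364
    endloop
  endfacet
  facet normal 0.0000 -1.0000 0.0000
    outer loop
      vertex 0.000 0.000 0.000
      vertex 18.097 0.000 14.364
      vertex 0.000 0.000 14.364
    endloop
  endfacet
  facet normal 1.0000 0.0000 0.0000
    outer loop
      vertex 18.097 0.000 0.000
      vertex 18.097 5.645 0.000
      vertex 18.097 5.645 14.364
    endloop
  endfacet
  facet normal 1.0000 0.0000 0.0000
    outer loop
      vertex 18.097 0.000 0.000
      vertex 18.097 5.645 14.364
      vertex 18.097 0.000 14.364
    endloop
  endfacet
  facet normal 0.0000 1.0000 0.0000
    outer loop
      vertex 18.097 5.645 0.000
      vertex 4.442 5.645 0.000
      vertex 4.442 5.645 14.364
    endloop
  endfacet
  facet normal 0.0000 1.0000 0.0000
    outer loop
      vertex 18.097 5.645 0.000
      vertex 4.442 5.645 14.364
      vertex 18.097 5.645 14.364
    endloop
  endfacet
  facet normal 1.0000 0.0000 0.0000
    outer loop
      vertex 4.442 5.645 0.000
      vertex 4.442 16.967 0.000
      vertex 4.442 16.967 14.364
    endloop
  endfacet
  facet normal 1.0000 0.0000 0.0000
    outer loop
      vertex 4.442 5.645 0.000
      vertex 4.442 16.967 14.364
      vertex 4.442 5.645 14.364
    endloop
  endfacet
  facet normal 0.0000 1.0000 0.0000
    outer loop
      vertex 4.442 16.967 0.000
      vertex 0.000 16.967 0.000
      vertex 0.000 16.967 14.364
    endloop
  endfacet
  facet normal 0.0000 1.0000 0.0000
    outer loop
      vertex 4.442 16.967 0.000
      vertex 0.000 16.967 14.364
      vertex 4.442 16.967 14.364
    endloop
  endfacet
  facet normal -1.0000 0.0000 0.0000
    outer loop
      vertex 0.000 16.967 0.000
      vertex 0.000 0.000 0.000
      vertex 0.000 0.000 14.364
    endloop
  endfacet
  facet normal -1.0000 0.0000 0.0000
    outer loop
      vertex 0.000 16.967 0.000
      vertex 0.000 0.000 14.364
      vertex 0.000 16.967 14.364
    endloop
  endfacet
endsolid part

The G0 Z moves step by Δz≈3.591 mm. Every layer's G1 loop is the same polygon, so the solid is a straight extrusion of it from z=0 to z≈14.4. Closing with flat bottom and top caps and triangulating gives 20 facets — an L-shaped prism: outer 18.1 × 17 mm, arm thicknesses ≈ 5.64 mm (horizontal) and 4.44 mm (vertical), extruded 14.4 mm in z.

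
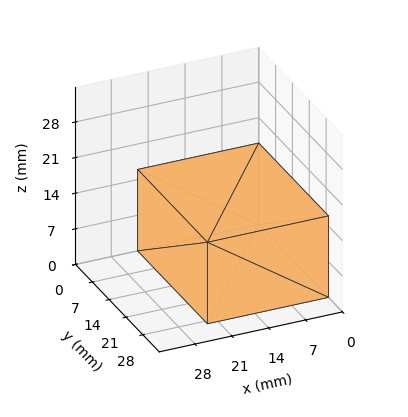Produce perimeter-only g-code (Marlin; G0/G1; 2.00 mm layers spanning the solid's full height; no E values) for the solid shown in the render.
Reading the render: the shape is a rectangular box, roughly 23 × 29 mm footprint and 16 mm tall (dimensions read to the nearest mm from the axis ticks). For the g-code, the solid's height is divided into equal slices at the stated Δz and each level perimeter traced with G1 moves after a G0 lift.

; perimeter-only toolpath
G21 ; units = mm
G90 ; absolute positioning
G28 ; home
; layer 1
G0 Z2.00
G0 X0.00 Y0.00
G1 X23.00 Y0.00
G1 X23.00 Y29.00
G1 X0.00 Y29.00
G1 X0.00 Y0.00
; layer 2
G0 Z4.00
G0 X0.00 Y0.00
G1 X23.00 Y0.00
G1 X23.00 Y29.00
G1 X0.00 Y29.00
G1 X0.00 Y0.00
; layer 3
G0 Z6.00
G0 X0.00 Y0.00
G1 X23.00 Y0.00
G1 X23.00 Y29.00
G1 X0.00 Y29.00
G1 X0.00 Y0.00
; layer 4
G0 Z8.00
G0 X0.00 Y0.00
G1 X23.00 Y0.00
G1 X23.00 Y29.00
G1 X0.00 Y29.00
G1 X0.00 Y0.00
; layer 5
G0 Z10.00
G0 X0.00 Y0.00
G1 X23.00 Y0.00
G1 X23.00 Y29.00
G1 X0.00 Y29.00
G1 X0.00 Y0.00
; layer 6
G0 Z12.00
G0 X0.00 Y0.00
G1 X23.00 Y0.00
G1 X23.00 Y29.00
G1 X0.00 Y29.00
G1 X0.00 Y0.00
; layer 7
G0 Z14.00
G0 X0.00 Y0.00
G1 X23.00 Y0.00
G1 X23.00 Y29.00
G1 X0.00 Y29.00
G1 X0.00 Y0.00
; layer 8
G0 Z16.00
G0 X0.00 Y0.00
G1 X23.00 Y0.00
G1 X23.00 Y29.00
G1 X0.00 Y29.00
G1 X0.00 Y0.00
M2 ; end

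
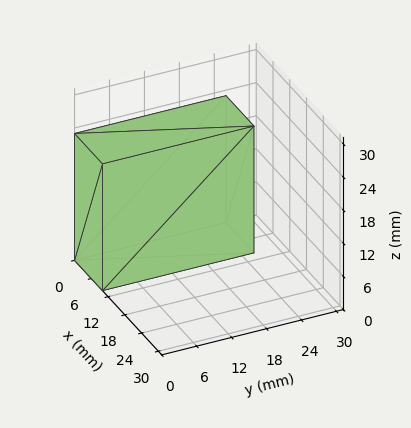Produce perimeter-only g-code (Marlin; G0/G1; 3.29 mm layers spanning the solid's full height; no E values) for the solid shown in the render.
Reading the render: the shape is a rectangular box, roughly 10 × 26 mm footprint and 23 mm tall (dimensions read to the nearest mm from the axis ticks). For the g-code, the solid's height is divided into equal slices at the stated Δz and each level perimeter traced with G1 moves after a G0 lift.

; perimeter-only toolpath
G21 ; units = mm
G90 ; absolute positioning
G28 ; home
; layer 1
G0 Z3.29
G0 X0.00 Y0.00
G1 X10.00 Y0.00
G1 X10.00 Y26.00
G1 X0.00 Y26.00
G1 X0.00 Y0.00
; layer 2
G0 Z6.57
G0 X0.00 Y0.00
G1 X10.00 Y0.00
G1 X10.00 Y26.00
G1 X0.00 Y26.00
G1 X0.00 Y0.00
; layer 3
G0 Z9.86
G0 X0.00 Y0.00
G1 X10.00 Y0.00
G1 X10.00 Y26.00
G1 X0.00 Y26.00
G1 X0.00 Y0.00
; layer 4
G0 Z13.14
G0 X0.00 Y0.00
G1 X10.00 Y0.00
G1 X10.00 Y26.00
G1 X0.00 Y26.00
G1 X0.00 Y0.00
; layer 5
G0 Z16.43
G0 X0.00 Y0.00
G1 X10.00 Y0.00
G1 X10.00 Y26.00
G1 X0.00 Y26.00
G1 X0.00 Y0.00
; layer 6
G0 Z19.71
G0 X0.00 Y0.00
G1 X10.00 Y0.00
G1 X10.00 Y26.00
G1 X0.00 Y26.00
G1 X0.00 Y0.00
; layer 7
G0 Z23.00
G0 X0.00 Y0.00
G1 X10.00 Y0.00
G1 X10.00 Y26.00
G1 X0.00 Y26.00
G1 X0.00 Y0.00
M2 ; end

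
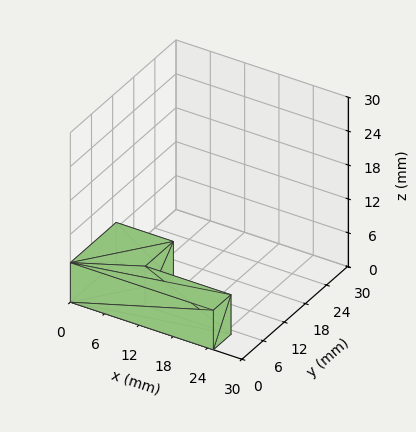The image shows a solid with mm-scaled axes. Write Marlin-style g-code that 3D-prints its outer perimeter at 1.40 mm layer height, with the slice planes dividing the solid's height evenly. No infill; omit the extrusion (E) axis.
Reading the render: the shape is an L-shaped prism: outer 25 × 13 mm, arm thicknesses ≈ 5 mm (horizontal) and 10 mm (vertical), extruded 7 mm in z (dimensions read to the nearest mm from the axis ticks). For the g-code, the solid's height is divided into equal slices at the stated Δz and each level perimeter traced with G1 moves after a G0 lift.

; perimeter-only toolpath
G21 ; units = mm
G90 ; absolute positioning
G28 ; home
; layer 1
G0 Z1.40
G0 X0.00 Y0.00
G1 X25.00 Y0.00
G1 X25.00 Y5.00
G1 X10.00 Y5.00
G1 X10.00 Y13.00
G1 X0.00 Y13.00
G1 X0.00 Y0.00
; layer 2
G0 Z2.80
G0 X0.00 Y0.00
G1 X25.00 Y0.00
G1 X25.00 Y5.00
G1 X10.00 Y5.00
G1 X10.00 Y13.00
G1 X0.00 Y13.00
G1 X0.00 Y0.00
; layer 3
G0 Z4.20
G0 X0.00 Y0.00
G1 X25.00 Y0.00
G1 X25.00 Y5.00
G1 X10.00 Y5.00
G1 X10.00 Y13.00
G1 X0.00 Y13.00
G1 X0.00 Y0.00
; layer 4
G0 Z5.60
G0 X0.00 Y0.00
G1 X25.00 Y0.00
G1 X25.00 Y5.00
G1 X10.00 Y5.00
G1 X10.00 Y13.00
G1 X0.00 Y13.00
G1 X0.00 Y0.00
; layer 5
G0 Z7.00
G0 X0.00 Y0.00
G1 X25.00 Y0.00
G1 X25.00 Y5.00
G1 X10.00 Y5.00
G1 X10.00 Y13.00
G1 X0.00 Y13.00
G1 X0.00 Y0.00
M2 ; end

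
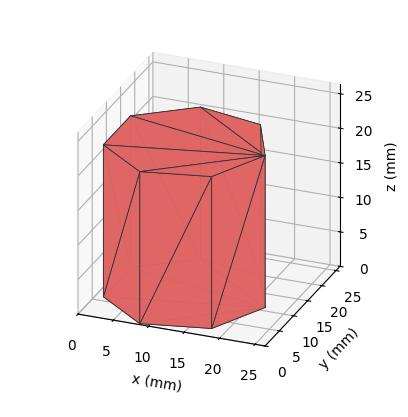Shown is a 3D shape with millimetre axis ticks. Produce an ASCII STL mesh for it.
Reading the render: the shape is a regular 7-sided prism (a cylinder approximated with 7 flat sides), circumscribed radius ≈ 11 mm, height ≈ 22 mm (dimensions read to the nearest mm from the axis ticks). For the STL, each face is triangulated and given an outward normal.

solid part
  facet normal 0.0000 0.0000 -1.0000
    outer loop
      vertex 8.6 21.7 0.0
      vertex 17.9 19.6 0.0
      vertex 22.0 11.0 0.0
    endloop
  endfacet
  facet normal 0.0000 0.0000 -1.0000
    outer loop
      vertex 1.1 15.8 0.0
      vertex 8.6 21.7 0.0
      vertex 22.0 11.0 0.0
    endloop
  endfacet
  facet normal 0.0000 0.0000 -1.0000
    outer loop
      vertex 1.1 6.2 0.0
      vertex 1.1 15.8 0.0
      vertex 22.0 11.0 0.0
    endloop
  endfacet
  facet normal 0.0000 0.0000 -1.0000
    outer loop
      vertex 8.6 0.3 0.0
      vertex 1.1 6.2 0.0
      vertex 22.0 11.0 0.0
    endloop
  endfacet
  facet normal 0.0000 0.0000 -1.0000
    outer loop
      vertex 17.9 2.4 0.0
      vertex 8.6 0.3 0.0
      vertex 22.0 11.0 0.0
    endloop
  endfacet
  facet normal 0.0000 0.0000 1.0000
    outer loop
      vertex 22.0 11.0 22.0
      vertex 17.9 19.6 22.0
      vertex 8.6 21.7 22.0
    endloop
  endfacet
  facet normal 0.0000 0.0000 1.0000
    outer loop
      vertex 22.0 11.0 22.0
      vertex 8.6 21.7 22.0
      vertex 1.1 15.8 22.0
    endloop
  endfacet
  facet normal 0.0000 0.0000 1.0000
    outer loop
      vertex 22.0 11.0 22.0
      vertex 1.1 15.8 22.0
      vertex 1.1 6.2 22.0
    endloop
  endfacet
  facet normal 0.0000 0.0000 1.0000
    outer loop
      vertex 22.0 11.0 22.0
      vertex 1.1 6.2 22.0
      vertex 8.6 0.3 22.0
    endloop
  endfacet
  facet normal 0.0000 0.0000 1.0000
    outer loop
      vertex 22.0 11.0 22.0
      vertex 8.6 0.3 22.0
      vertex 17.9 2.4 22.0
    endloop
  endfacet
  facet normal 0.9027 0.4303 0.0000
    outer loop
      vertex 22.0 11.0 0.0
      vertex 17.9 19.6 0.0
      vertex 17.9 19.6 22.0
    endloop
  endfacet
  facet normal 0.9027 0.4303 0.0000
    outer loop
      vertex 22.0 11.0 0.0
      vertex 17.9 19.6 22.0
      vertex 22.0 11.0 22.0
    endloop
  endfacet
  facet normal 0.2203 0.9754 0.0000
    outer loop
      vertex 17.9 19.6 0.0
      vertex 8.6 21.7 0.0
      vertex 8.6 21.7 22.0
    endloop
  endfacet
  facet normal 0.2203 0.9754 0.0000
    outer loop
      vertex 17.9 19.6 0.0
      vertex 8.6 21.7 22.0
      vertex 17.9 19.6 22.0
    endloop
  endfacet
  facet normal -0.6183 0.7860 0.0000
    outer loop
      vertex 8.6 21.7 0.0
      vertex 1.1 15.8 0.0
      vertex 1.1 15.8 22.0
    endloop
  endfacet
  facet normal -0.6183 0.7860 0.0000
    outer loop
      vertex 8.6 21.7 0.0
      vertex 1.1 15.8 22.0
      vertex 8.6 21.7 22.0
    endloop
  endfacet
  facet normal -1.0000 0.0000 0.0000
    outer loop
      vertex 1.1 15.8 0.0
      vertex 1.1 6.2 0.0
      vertex 1.1 6.2 22.0
    endloop
  endfacet
  facet normal -1.0000 0.0000 0.0000
    outer loop
      vertex 1.1 15.8 0.0
      vertex 1.1 6.2 22.0
      vertex 1.1 15.8 22.0
    endloop
  endfacet
  facet normal -0.6183 -0.7860 0.0000
    outer loop
      vertex 1.1 6.2 0.0
      vertex 8.6 0.3 0.0
      vertex 8.6 0.3 22.0
    endloop
  endfacet
  facet normal -0.6183 -0.7860 0.0000
    outer loop
      vertex 1.1 6.2 0.0
      vertex 8.6 0.3 22.0
      vertex 1.1 6.2 22.0
    endloop
  endfacet
  facet normal 0.2203 -0.9754 0.0000
    outer loop
      vertex 8.6 0.3 0.0
      vertex 17.9 2.4 0.0
      vertex 17.9 2.4 22.0
    endloop
  endfacet
  facet normal 0.2203 -0.9754 0.0000
    outer loop
      vertex 8.6 0.3 0.0
      vertex 17.9 2.4 22.0
      vertex 8.6 0.3 22.0
    endloop
  endfacet
  facet normal 0.9027 -0.4303 0.0000
    outer loop
      vertex 17.9 2.4 0.0
      vertex 22.0 11.0 0.0
      vertex 22.0 11.0 22.0
    endloop
  endfacet
  facet normal 0.9027 -0.4303 0.0000
    outer loop
      vertex 17.9 2.4 0.0
      vertex 22.0 11.0 22.0
      vertex 17.9 2.4 22.0
    endloop
  endfacet
endsolid part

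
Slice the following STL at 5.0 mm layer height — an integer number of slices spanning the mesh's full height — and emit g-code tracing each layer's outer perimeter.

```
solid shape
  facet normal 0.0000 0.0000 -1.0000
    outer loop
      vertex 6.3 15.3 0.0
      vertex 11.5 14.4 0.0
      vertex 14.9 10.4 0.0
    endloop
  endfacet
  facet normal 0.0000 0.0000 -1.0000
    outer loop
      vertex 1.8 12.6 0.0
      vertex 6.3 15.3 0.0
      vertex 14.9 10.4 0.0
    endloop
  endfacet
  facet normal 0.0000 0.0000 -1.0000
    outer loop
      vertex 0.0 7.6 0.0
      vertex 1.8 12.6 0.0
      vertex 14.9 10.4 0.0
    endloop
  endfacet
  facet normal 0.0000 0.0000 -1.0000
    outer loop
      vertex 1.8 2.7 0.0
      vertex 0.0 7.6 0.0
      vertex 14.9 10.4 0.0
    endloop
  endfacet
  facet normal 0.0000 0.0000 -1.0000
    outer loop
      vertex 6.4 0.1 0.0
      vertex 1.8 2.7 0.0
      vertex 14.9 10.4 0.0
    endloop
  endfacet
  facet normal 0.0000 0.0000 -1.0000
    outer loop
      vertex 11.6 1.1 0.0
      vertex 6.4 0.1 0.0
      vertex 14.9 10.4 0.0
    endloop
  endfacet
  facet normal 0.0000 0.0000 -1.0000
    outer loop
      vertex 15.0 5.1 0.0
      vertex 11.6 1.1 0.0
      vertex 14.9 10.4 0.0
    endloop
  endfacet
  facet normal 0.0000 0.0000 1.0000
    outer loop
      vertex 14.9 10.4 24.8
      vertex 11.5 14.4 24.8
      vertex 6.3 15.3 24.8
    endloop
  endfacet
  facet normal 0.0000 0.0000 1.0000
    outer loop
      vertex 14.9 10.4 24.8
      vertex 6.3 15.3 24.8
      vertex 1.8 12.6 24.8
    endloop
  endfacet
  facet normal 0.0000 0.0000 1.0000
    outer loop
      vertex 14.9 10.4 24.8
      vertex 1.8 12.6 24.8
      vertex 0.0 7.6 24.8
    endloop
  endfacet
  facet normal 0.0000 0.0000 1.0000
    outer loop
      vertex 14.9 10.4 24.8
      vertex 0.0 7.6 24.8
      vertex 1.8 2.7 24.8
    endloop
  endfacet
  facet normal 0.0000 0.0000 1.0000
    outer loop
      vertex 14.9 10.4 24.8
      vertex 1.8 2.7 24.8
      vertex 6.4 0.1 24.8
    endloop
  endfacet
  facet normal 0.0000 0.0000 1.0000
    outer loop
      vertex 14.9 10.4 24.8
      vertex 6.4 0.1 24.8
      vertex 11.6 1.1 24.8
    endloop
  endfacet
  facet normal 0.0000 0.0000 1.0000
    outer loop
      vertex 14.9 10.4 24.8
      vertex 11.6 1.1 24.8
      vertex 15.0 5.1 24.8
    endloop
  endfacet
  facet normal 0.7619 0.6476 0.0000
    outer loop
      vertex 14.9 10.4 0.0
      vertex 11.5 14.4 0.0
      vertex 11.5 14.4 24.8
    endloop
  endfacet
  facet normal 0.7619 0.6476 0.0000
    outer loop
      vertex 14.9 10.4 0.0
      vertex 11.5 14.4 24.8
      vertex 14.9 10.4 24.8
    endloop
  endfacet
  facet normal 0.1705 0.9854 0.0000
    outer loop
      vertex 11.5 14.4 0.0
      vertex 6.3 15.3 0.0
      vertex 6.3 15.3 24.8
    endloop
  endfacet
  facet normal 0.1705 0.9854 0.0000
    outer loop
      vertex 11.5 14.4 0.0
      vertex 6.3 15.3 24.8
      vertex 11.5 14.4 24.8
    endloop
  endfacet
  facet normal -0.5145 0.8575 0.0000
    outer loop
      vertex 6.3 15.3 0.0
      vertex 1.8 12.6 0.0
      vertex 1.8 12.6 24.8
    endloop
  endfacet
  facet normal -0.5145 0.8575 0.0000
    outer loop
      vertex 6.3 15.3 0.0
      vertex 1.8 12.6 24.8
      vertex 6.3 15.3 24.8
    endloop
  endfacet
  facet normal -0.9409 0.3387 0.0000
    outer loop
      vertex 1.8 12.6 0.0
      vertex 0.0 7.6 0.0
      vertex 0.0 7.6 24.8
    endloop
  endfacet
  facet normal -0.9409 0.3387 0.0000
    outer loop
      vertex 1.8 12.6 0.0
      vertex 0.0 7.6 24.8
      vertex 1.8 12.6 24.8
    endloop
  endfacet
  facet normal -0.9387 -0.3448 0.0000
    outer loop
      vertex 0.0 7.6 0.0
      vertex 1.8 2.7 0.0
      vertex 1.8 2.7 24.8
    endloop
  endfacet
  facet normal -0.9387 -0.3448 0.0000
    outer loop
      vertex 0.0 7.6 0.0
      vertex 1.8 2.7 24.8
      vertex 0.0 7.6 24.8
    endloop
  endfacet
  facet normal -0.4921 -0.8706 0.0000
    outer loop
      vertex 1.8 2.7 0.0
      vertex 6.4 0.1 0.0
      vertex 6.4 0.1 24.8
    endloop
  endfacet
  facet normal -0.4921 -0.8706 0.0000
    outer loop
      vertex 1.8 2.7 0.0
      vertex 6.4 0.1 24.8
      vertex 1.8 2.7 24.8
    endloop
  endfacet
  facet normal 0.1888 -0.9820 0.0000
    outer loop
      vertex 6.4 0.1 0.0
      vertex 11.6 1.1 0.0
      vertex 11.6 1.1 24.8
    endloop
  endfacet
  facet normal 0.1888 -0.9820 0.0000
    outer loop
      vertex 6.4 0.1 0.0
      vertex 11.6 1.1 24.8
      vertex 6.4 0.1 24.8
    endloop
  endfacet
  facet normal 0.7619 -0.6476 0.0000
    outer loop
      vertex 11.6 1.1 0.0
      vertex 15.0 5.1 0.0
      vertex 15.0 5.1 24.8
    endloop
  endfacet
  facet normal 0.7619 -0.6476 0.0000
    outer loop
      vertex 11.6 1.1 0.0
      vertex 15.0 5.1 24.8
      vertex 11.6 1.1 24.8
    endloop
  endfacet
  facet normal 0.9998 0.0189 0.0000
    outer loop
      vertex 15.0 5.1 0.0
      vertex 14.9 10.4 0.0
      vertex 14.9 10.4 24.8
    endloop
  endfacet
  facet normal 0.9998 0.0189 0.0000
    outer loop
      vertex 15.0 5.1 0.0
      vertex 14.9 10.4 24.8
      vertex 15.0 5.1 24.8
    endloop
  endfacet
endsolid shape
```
; perimeter-only toolpath
G21 ; units = mm
G90 ; absolute positioning
G28 ; home
; layer 1
G0 Z5.0
G0 X14.9 Y10.4
G1 X11.5 Y14.4
G1 X6.3 Y15.3
G1 X1.8 Y12.6
G1 X0.0 Y7.6
G1 X1.8 Y2.7
G1 X6.4 Y0.1
G1 X11.6 Y1.1
G1 X15.0 Y5.1
G1 X14.9 Y10.4
; layer 2
G0 Z9.9
G0 X14.9 Y10.4
G1 X11.5 Y14.4
G1 X6.3 Y15.3
G1 X1.8 Y12.6
G1 X0.0 Y7.6
G1 X1.8 Y2.7
G1 X6.4 Y0.1
G1 X11.6 Y1.1
G1 X15.0 Y5.1
G1 X14.9 Y10.4
; layer 3
G0 Z14.9
G0 X14.9 Y10.4
G1 X11.5 Y14.4
G1 X6.3 Y15.3
G1 X1.8 Y12.6
G1 X0.0 Y7.6
G1 X1.8 Y2.7
G1 X6.4 Y0.1
G1 X11.6 Y1.1
G1 X15.0 Y5.1
G1 X14.9 Y10.4
; layer 4
G0 Z19.8
G0 X14.9 Y10.4
G1 X11.5 Y14.4
G1 X6.3 Y15.3
G1 X1.8 Y12.6
G1 X0.0 Y7.6
G1 X1.8 Y2.7
G1 X6.4 Y0.1
G1 X11.6 Y1.1
G1 X15.0 Y5.1
G1 X14.9 Y10.4
; layer 5
G0 Z24.8
G0 X14.9 Y10.4
G1 X11.5 Y14.4
G1 X6.3 Y15.3
G1 X1.8 Y12.6
G1 X0.0 Y7.6
G1 X1.8 Y2.7
G1 X6.4 Y0.1
G1 X11.6 Y1.1
G1 X15.0 Y5.1
G1 X14.9 Y10.4
M2 ; end

The solid is a regular 9-sided prism (a cylinder approximated with 9 flat sides), circumscribed radius ≈ 7.7 mm, height ≈ 24.8 mm. Slicing at Δz = 5.0 mm — 5 equal slices spanning the solid's height, so layer i sits at z = i·h/5 — gives 5 non-empty perimeters. Each is a 9-segment closed polygon; G0 lifts to the layer z and rapids to the start vertex, then G1 traces the edges.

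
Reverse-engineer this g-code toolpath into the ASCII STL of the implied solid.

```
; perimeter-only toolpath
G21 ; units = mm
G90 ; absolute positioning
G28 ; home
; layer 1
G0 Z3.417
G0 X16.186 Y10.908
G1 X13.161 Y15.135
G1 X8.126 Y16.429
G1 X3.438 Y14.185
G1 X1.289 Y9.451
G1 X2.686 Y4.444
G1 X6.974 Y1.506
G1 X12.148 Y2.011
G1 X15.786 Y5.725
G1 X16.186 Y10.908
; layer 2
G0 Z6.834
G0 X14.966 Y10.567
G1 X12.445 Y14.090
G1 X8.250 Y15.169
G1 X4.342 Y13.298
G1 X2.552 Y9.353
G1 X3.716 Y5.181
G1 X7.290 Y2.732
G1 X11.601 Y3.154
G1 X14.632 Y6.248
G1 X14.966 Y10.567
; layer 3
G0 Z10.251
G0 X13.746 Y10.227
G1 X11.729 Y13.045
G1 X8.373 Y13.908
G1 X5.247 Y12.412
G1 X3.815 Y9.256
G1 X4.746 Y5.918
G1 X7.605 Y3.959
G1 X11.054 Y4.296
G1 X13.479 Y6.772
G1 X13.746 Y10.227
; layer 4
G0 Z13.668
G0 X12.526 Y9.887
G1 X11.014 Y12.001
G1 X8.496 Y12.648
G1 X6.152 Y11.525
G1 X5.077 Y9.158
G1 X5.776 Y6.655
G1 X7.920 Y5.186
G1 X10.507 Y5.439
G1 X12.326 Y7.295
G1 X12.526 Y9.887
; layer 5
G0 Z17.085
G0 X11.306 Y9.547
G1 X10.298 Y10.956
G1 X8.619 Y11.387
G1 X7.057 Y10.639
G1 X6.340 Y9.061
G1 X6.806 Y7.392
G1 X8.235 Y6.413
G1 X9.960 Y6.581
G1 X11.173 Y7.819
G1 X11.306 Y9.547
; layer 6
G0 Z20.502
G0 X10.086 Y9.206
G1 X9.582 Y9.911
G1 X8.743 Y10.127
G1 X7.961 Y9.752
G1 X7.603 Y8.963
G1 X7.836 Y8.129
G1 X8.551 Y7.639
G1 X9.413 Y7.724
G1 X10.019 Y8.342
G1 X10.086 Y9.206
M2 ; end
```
solid part
  facet normal 0.0000 0.0000 -1.0000
    outer loop
      vertex 8.003 17.690 0.000
      vertex 13.877 16.180 0.000
      vertex 17.406 11.248 0.000
    endloop
  endfacet
  facet normal 0.0000 0.0000 -1.0000
    outer loop
      vertex 2.533 15.071 0.000
      vertex 8.003 17.690 0.000
      vertex 17.406 11.248 0.000
    endloop
  endfacet
  facet normal 0.0000 0.0000 -1.0000
    outer loop
      vertex 0.026 9.548 0.000
      vertex 2.533 15.071 0.000
      vertex 17.406 11.248 0.000
    endloop
  endfacet
  facet normal 0.0000 0.0000 -1.0000
    outer loop
      vertex 1.656 3.707 0.000
      vertex 0.026 9.548 0.000
      vertex 17.406 11.248 0.000
    endloop
  endfacet
  facet normal 0.0000 0.0000 -1.0000
    outer loop
      vertex 6.659 0.279 0.000
      vertex 1.656 3.707 0.000
      vertex 17.406 11.248 0.000
    endloop
  endfacet
  facet normal 0.0000 0.0000 -1.0000
    outer loop
      vertex 12.695 0.869 0.000
      vertex 6.659 0.279 0.000
      vertex 17.406 11.248 0.000
    endloop
  endfacet
  facet normal 0.0000 0.0000 -1.0000
    outer loop
      vertex 16.939 5.201 0.000
      vertex 12.695 0.869 0.000
      vertex 17.406 11.248 0.000
    endloop
  endfacet
  facet normal 0.7680 0.5495 0.3289
    outer loop
      vertex 17.406 11.248 0.000
      vertex 13.877 16.180 0.000
      vertex 8.866 8.866 23.919
    endloop
  endfacet
  facet normal 0.2351 0.9146 0.3289
    outer loop
      vertex 13.877 16.180 0.000
      vertex 8.003 17.690 0.000
      vertex 8.866 8.866 23.919
    endloop
  endfacet
  facet normal -0.4078 0.8518 0.3289
    outer loop
      vertex 8.003 17.690 0.000
      vertex 2.533 15.071 0.000
      vertex 8.866 8.866 23.919
    endloop
  endfacet
  facet normal -0.8599 0.3903 0.3289
    outer loop
      vertex 2.533 15.071 0.000
      vertex 0.026 9.548 0.000
      vertex 8.866 8.866 23.919
    endloop
  endfacet
  facet normal -0.9096 -0.2538 0.3289
    outer loop
      vertex 0.026 9.548 0.000
      vertex 1.656 3.707 0.000
      vertex 8.866 8.866 23.919
    endloop
  endfacet
  facet normal -0.5338 -0.7790 0.3289
    outer loop
      vertex 1.656 3.707 0.000
      vertex 6.659 0.279 0.000
      vertex 8.866 8.866 23.919
    endloop
  endfacet
  facet normal 0.0919 -0.9399 0.3289
    outer loop
      vertex 6.659 0.279 0.000
      vertex 12.695 0.869 0.000
      vertex 8.866 8.866 23.919
    endloop
  endfacet
  facet normal 0.6746 -0.6609 0.3289
    outer loop
      vertex 12.695 0.869 0.000
      vertex 16.939 5.201 0.000
      vertex 8.866 8.866 23.919
    endloop
  endfacet
  facet normal 0.9416 -0.0727 0.3289
    outer loop
      vertex 16.939 5.201 0.000
      vertex 17.406 11.248 0.000
      vertex 8.866 8.866 23.919
    endloop
  endfacet
endsolid part

The G0 Z moves step by Δz≈3.417 mm. The G1 loops shrink linearly with z, so the solid tapers from its base footprint up to z≈23.9. Closing with a flat bottom cap and the tapered top and triangulating gives 16 facets — a regular 9-sided pyramid, base circumscribed radius ≈ 8.87 mm, apex at z ≈ 23.9 mm.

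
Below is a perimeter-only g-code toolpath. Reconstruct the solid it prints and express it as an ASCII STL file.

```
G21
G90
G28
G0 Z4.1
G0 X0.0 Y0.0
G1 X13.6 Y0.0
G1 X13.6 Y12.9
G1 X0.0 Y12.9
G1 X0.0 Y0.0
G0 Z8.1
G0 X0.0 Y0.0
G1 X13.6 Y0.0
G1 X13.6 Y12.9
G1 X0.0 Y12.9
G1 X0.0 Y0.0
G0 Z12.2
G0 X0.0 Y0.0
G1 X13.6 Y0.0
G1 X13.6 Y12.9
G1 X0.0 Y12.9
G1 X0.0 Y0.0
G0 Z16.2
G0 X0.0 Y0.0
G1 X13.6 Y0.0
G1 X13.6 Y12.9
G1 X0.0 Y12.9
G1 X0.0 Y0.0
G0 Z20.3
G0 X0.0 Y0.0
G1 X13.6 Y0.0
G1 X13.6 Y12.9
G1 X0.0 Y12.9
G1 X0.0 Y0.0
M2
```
solid part
  facet normal 0.0000 0.0000 -1.0000
    outer loop
      vertex 13.6 12.9 0.0
      vertex 13.6 0.0 0.0
      vertex 0.0 0.0 0.0
    endloop
  endfacet
  facet normal 0.0000 0.0000 -1.0000
    outer loop
      vertex 0.0 12.9 0.0
      vertex 13.6 12.9 0.0
      vertex 0.0 0.0 0.0
    endloop
  endfacet
  facet normal 0.0000 0.0000 1.0000
    outer loop
      vertex 0.0 0.0 20.3
      vertex 13.6 0.0 20.3
      vertex 13.6 12.9 20.3
    endloop
  endfacet
  facet normal 0.0000 0.0000 1.0000
    outer loop
      vertex 0.0 0.0 20.3
      vertex 13.6 12.9 20.3
      vertex 0.0 12.9 20.3
    endloop
  endfacet
  facet normal 0.0000 -1.0000 0.0000
    outer loop
      vertex 0.0 0.0 0.0
      vertex 13.6 0.0 0.0
      vertex 13.6 0.0 20.3
    endloop
  endfacet
  facet normal 0.0000 -1.0000 0.0000
    outer loop
      vertex 0.0 0.0 0.0
      vertex 13.6 0.0 20.3
      vertex 0.0 0.0 20.3
    endloop
  endfacet
  facet normal 0.0000 1.0000 0.0000
    outer loop
      vertex 13.6 12.9 20.3
      vertex 13.6 12.9 0.0
      vertex 0.0 12.9 0.0
    endloop
  endfacet
  facet normal 0.0000 1.0000 0.0000
    outer loop
      vertex 0.0 12.9 20.3
      vertex 13.6 12.9 20.3
      vertex 0.0 12.9 0.0
    endloop
  endfacet
  facet normal -1.0000 0.0000 0.0000
    outer loop
      vertex 0.0 12.9 20.3
      vertex 0.0 12.9 0.0
      vertex 0.0 0.0 0.0
    endloop
  endfacet
  facet normal -1.0000 0.0000 0.0000
    outer loop
      vertex 0.0 0.0 20.3
      vertex 0.0 12.9 20.3
      vertex 0.0 0.0 0.0
    endloop
  endfacet
  facet normal 1.0000 0.0000 0.0000
    outer loop
      vertex 13.6 0.0 0.0
      vertex 13.6 12.9 0.0
      vertex 13.6 12.9 20.3
    endloop
  endfacet
  facet normal 1.0000 0.0000 0.0000
    outer loop
      vertex 13.6 0.0 0.0
      vertex 13.6 12.9 20.3
      vertex 13.6 0.0 20.3
    endloop
  endfacet
endsolid part

The G0 Z moves step by Δz≈4.1 mm. Every layer's G1 loop is the same polygon, so the solid is a straight extrusion of it from z=0 to z≈20.3. Closing with flat bottom and top caps and triangulating gives 12 facets — a rectangular box, roughly 13.6 × 12.9 mm footprint and 20.3 mm tall.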